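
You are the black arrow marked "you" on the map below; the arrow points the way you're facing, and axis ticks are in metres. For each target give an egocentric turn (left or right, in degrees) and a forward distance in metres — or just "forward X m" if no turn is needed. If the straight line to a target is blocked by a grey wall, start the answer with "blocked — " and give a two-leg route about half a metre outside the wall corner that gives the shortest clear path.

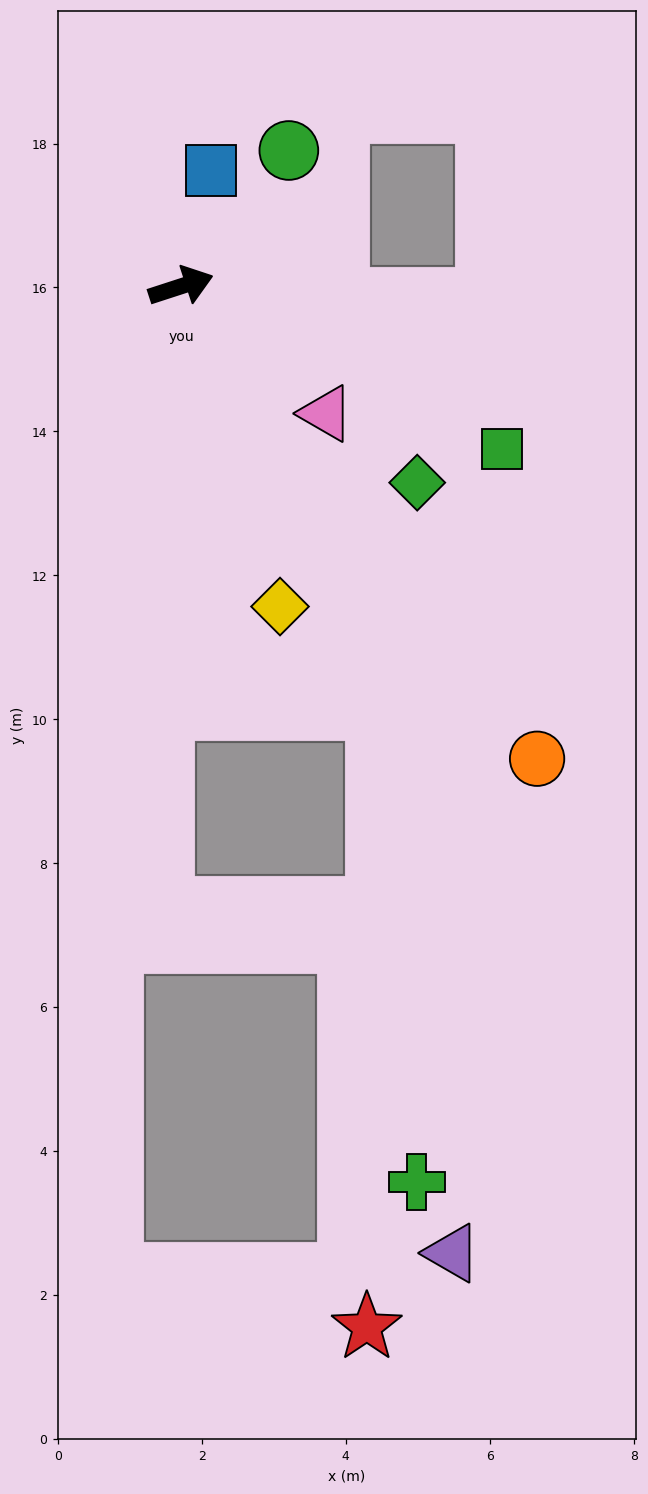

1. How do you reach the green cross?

blocked — turn right 83°, forward 6.5 m, then turn right 20°, forward 6.6 m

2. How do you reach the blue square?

turn left 57°, forward 1.7 m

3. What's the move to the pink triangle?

turn right 59°, forward 2.7 m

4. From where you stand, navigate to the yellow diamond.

turn right 91°, forward 4.7 m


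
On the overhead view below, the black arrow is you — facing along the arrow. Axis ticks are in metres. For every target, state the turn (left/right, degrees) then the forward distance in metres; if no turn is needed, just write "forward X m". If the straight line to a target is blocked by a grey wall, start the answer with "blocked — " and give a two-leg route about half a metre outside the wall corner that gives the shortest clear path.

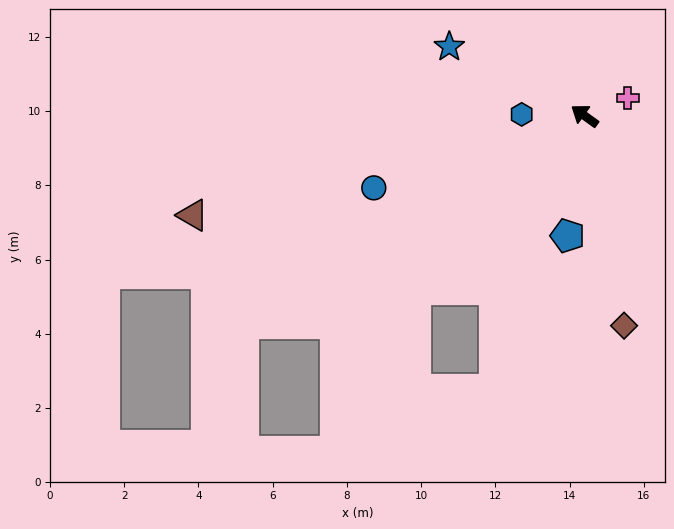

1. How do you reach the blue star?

turn left 9°, forward 4.1 m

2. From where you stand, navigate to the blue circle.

turn left 55°, forward 6.0 m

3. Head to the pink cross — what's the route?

turn right 122°, forward 1.3 m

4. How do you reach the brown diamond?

turn left 136°, forward 5.8 m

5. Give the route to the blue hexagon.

turn left 34°, forward 1.7 m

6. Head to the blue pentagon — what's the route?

turn left 118°, forward 3.3 m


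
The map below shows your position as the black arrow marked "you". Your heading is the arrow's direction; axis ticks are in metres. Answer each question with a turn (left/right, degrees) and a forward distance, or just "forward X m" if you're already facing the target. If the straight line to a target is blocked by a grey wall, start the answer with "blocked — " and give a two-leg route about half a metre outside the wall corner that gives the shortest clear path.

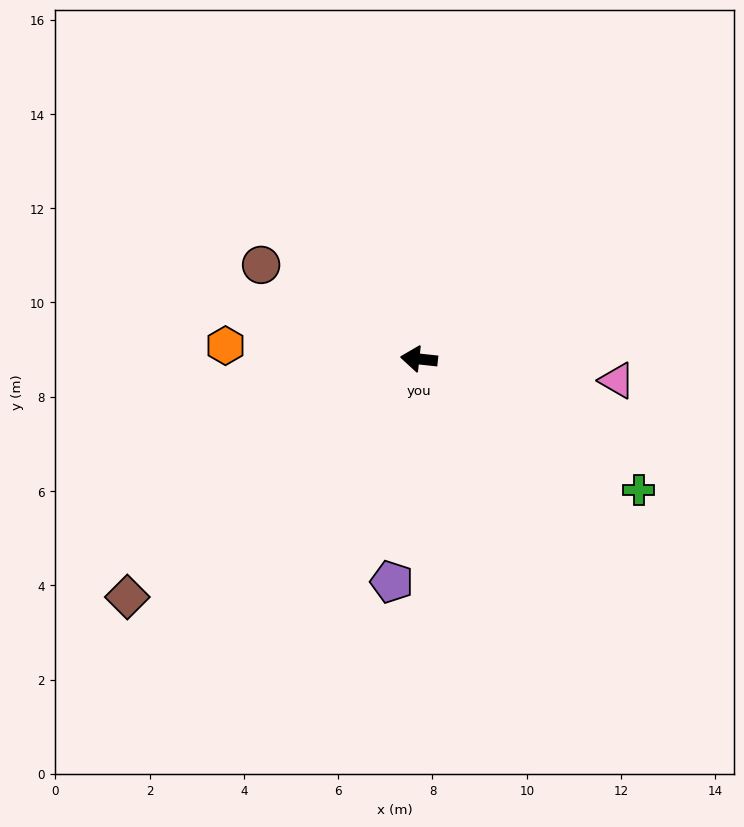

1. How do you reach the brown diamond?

turn left 45°, forward 8.0 m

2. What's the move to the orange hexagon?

turn left 2°, forward 4.1 m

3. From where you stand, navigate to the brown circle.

turn right 25°, forward 3.9 m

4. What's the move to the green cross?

turn left 155°, forward 5.4 m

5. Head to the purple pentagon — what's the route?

turn left 89°, forward 4.8 m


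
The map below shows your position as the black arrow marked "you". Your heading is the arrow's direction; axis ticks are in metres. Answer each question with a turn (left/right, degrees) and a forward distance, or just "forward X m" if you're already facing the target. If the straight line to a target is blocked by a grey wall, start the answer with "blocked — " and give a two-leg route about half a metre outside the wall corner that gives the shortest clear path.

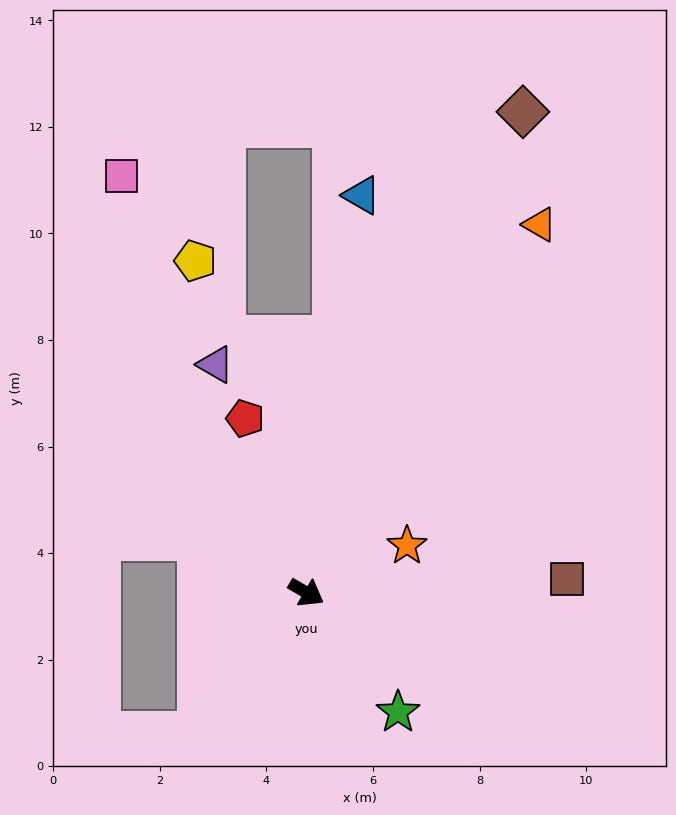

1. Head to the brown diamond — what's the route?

turn left 96°, forward 9.9 m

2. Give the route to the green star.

turn right 22°, forward 2.8 m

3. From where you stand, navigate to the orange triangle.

turn left 88°, forward 8.2 m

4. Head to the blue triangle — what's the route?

turn left 112°, forward 7.5 m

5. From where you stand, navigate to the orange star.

turn left 55°, forward 2.1 m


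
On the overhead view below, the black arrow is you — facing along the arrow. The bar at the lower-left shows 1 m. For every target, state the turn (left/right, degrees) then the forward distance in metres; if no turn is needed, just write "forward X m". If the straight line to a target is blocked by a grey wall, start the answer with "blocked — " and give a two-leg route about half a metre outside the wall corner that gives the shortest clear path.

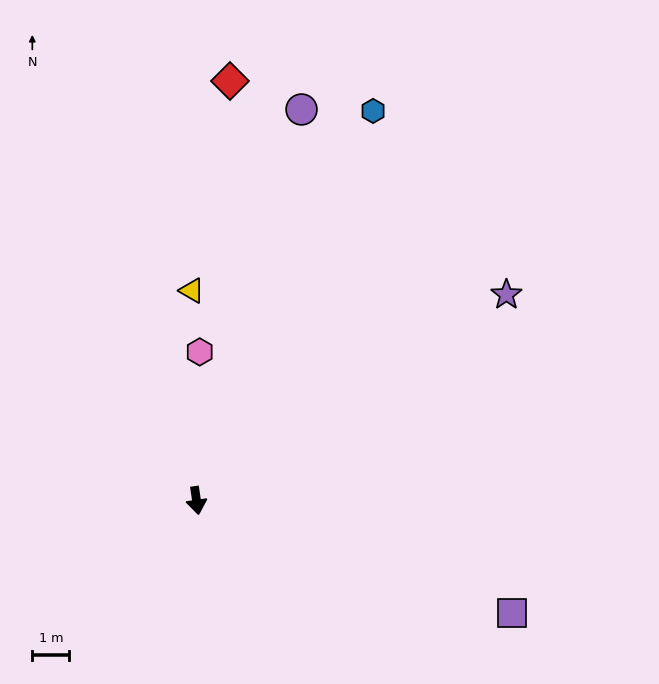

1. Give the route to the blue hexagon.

turn left 147°, forward 11.6 m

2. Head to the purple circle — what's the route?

turn left 157°, forward 11.0 m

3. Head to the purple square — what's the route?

turn left 62°, forward 9.1 m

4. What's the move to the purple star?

turn left 115°, forward 10.1 m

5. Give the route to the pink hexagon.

turn left 171°, forward 4.0 m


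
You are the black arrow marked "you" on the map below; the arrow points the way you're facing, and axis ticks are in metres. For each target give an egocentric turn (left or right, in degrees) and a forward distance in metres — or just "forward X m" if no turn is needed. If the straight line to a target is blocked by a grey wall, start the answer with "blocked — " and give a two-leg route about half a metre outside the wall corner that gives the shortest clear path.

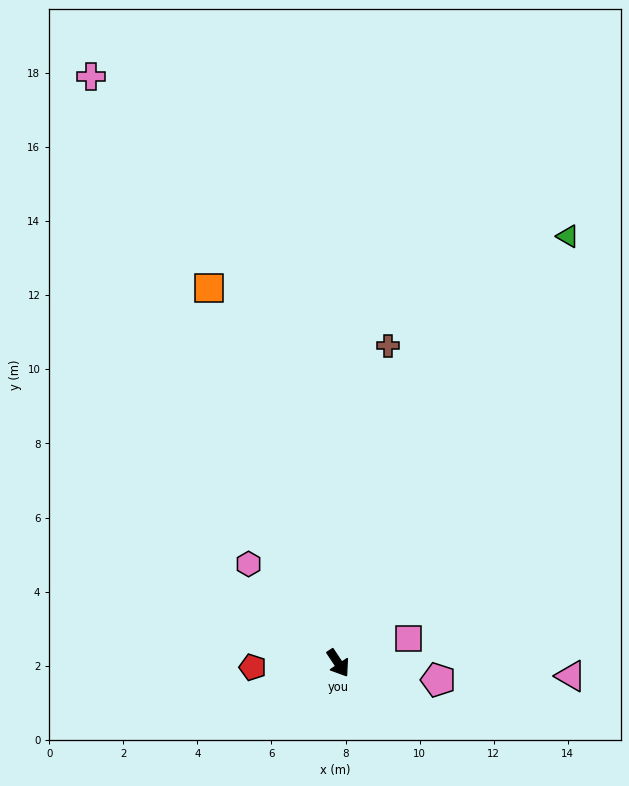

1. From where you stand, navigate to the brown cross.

turn left 137°, forward 8.7 m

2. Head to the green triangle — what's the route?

turn left 118°, forward 13.1 m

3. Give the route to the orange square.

turn left 165°, forward 10.7 m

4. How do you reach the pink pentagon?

turn left 47°, forward 2.7 m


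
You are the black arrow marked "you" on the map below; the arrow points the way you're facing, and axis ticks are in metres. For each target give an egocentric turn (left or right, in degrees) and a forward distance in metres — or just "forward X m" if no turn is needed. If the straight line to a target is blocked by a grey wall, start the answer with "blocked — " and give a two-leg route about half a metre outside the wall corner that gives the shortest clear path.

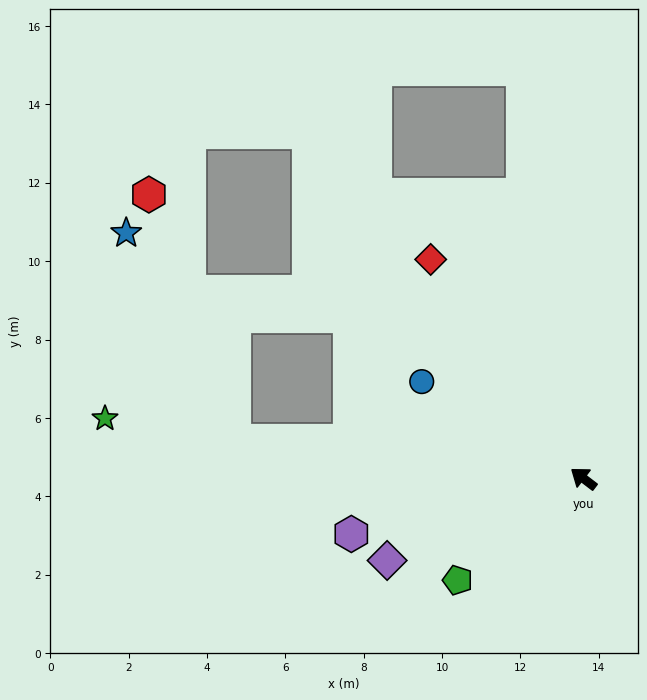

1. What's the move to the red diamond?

turn right 18°, forward 6.8 m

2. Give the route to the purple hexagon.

turn left 51°, forward 6.1 m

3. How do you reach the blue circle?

turn left 6°, forward 4.8 m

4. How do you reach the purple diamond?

turn left 60°, forward 5.4 m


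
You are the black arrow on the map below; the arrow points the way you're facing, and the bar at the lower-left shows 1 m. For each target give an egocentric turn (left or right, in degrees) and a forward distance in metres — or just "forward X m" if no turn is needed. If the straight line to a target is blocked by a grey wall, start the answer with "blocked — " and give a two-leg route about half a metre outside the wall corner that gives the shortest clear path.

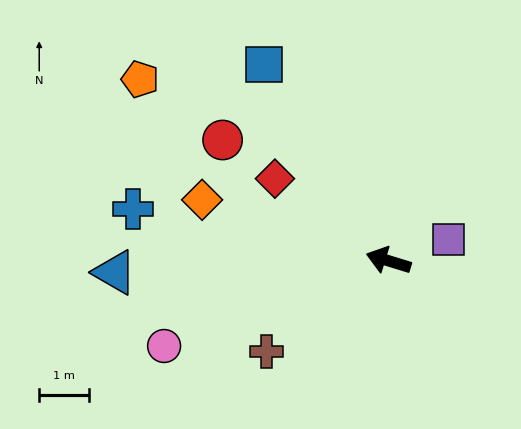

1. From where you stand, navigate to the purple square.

turn right 143°, forward 1.3 m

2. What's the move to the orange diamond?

forward 3.9 m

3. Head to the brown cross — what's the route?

turn left 54°, forward 3.0 m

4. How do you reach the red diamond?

turn right 19°, forward 2.8 m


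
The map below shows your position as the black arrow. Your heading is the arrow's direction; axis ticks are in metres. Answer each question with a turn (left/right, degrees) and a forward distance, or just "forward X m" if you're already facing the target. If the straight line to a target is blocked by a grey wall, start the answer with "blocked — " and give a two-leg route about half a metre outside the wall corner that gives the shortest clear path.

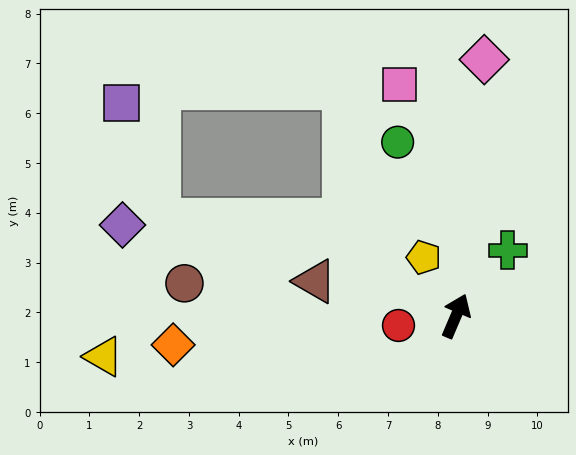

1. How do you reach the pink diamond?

turn left 17°, forward 5.2 m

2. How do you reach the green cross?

turn right 15°, forward 1.7 m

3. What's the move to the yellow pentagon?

turn left 52°, forward 1.3 m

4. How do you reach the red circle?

turn left 123°, forward 1.2 m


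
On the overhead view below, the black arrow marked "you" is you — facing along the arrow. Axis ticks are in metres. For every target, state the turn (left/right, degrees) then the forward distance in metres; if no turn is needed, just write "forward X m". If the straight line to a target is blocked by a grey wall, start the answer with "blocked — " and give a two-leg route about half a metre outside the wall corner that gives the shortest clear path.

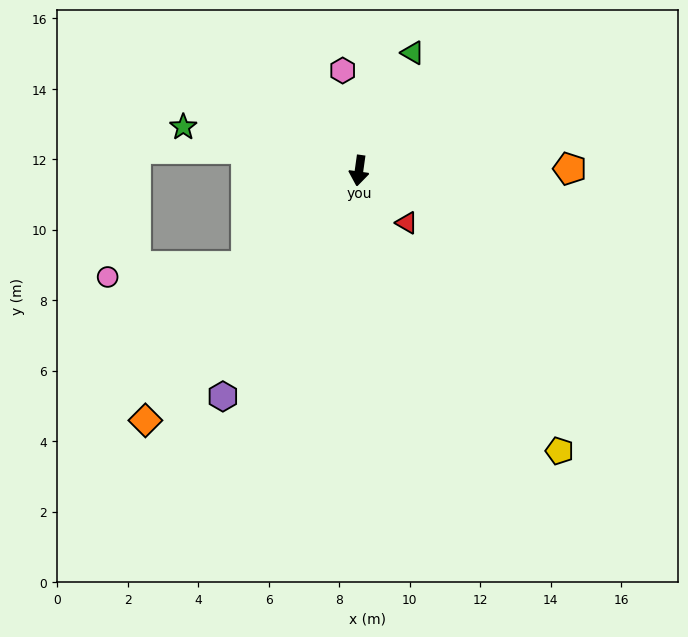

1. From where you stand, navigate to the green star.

turn right 96°, forward 5.1 m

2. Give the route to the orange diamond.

turn right 33°, forward 9.3 m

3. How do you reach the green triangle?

turn left 163°, forward 3.7 m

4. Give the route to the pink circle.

blocked — turn right 42°, forward 4.2 m, then turn right 36°, forward 3.9 m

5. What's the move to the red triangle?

turn left 50°, forward 2.0 m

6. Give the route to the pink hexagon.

turn right 163°, forward 2.9 m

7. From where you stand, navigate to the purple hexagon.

turn right 23°, forward 7.5 m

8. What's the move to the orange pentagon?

turn left 98°, forward 6.0 m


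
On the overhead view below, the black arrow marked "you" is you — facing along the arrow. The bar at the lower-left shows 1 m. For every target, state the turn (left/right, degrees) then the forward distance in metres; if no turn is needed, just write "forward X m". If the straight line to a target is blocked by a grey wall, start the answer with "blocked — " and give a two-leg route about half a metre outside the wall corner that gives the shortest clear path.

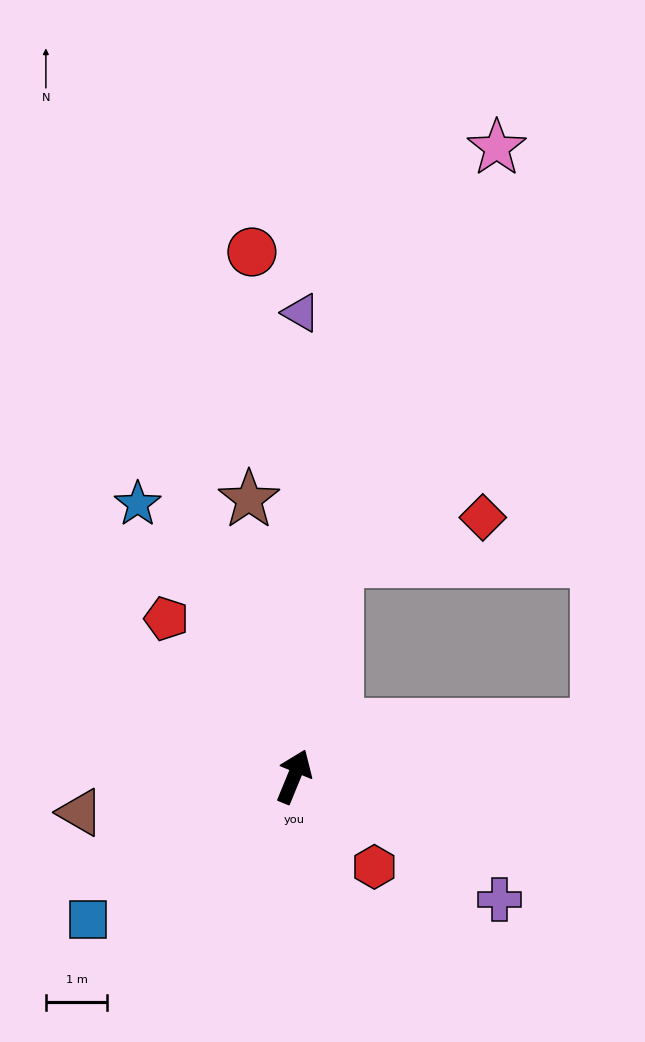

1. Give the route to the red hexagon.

turn right 116°, forward 2.0 m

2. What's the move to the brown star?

turn left 32°, forward 4.6 m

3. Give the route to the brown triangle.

turn left 122°, forward 3.5 m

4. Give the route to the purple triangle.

turn left 21°, forward 7.6 m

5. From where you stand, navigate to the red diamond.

blocked — turn left 11°, forward 3.6 m, then turn right 62°, forward 2.5 m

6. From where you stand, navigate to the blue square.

turn left 147°, forward 4.1 m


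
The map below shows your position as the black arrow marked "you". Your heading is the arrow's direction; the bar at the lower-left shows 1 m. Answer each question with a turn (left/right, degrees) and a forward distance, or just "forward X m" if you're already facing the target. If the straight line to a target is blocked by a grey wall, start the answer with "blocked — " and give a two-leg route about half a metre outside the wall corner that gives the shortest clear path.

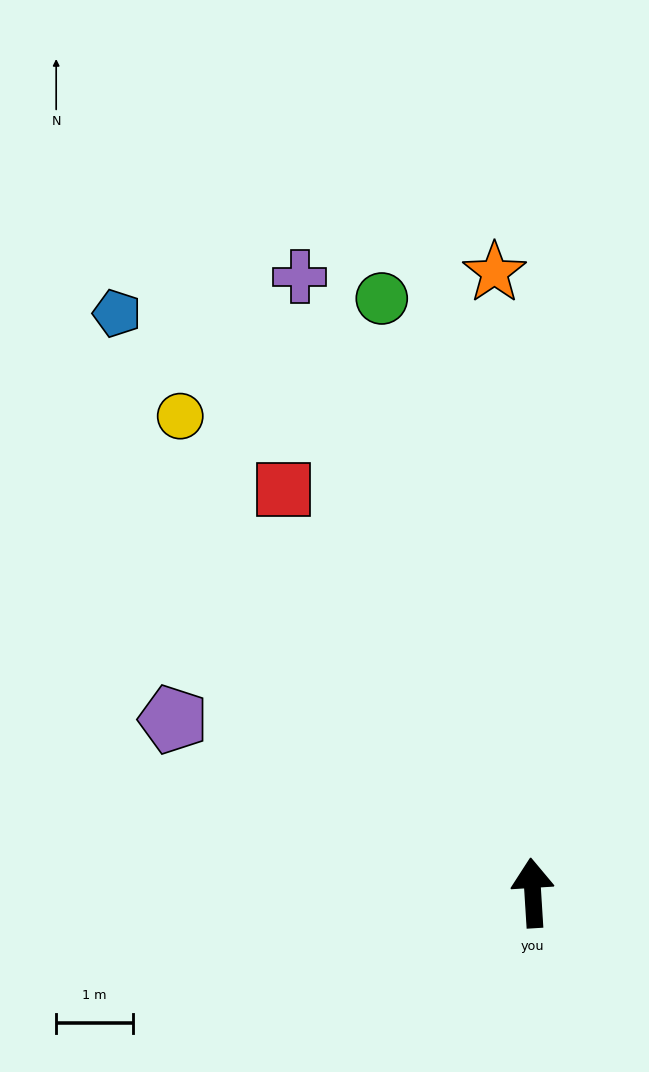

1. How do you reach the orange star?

forward 8.1 m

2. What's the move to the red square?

turn left 28°, forward 6.2 m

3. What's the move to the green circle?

turn left 11°, forward 8.0 m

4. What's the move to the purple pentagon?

turn left 61°, forward 5.2 m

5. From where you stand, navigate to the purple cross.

turn left 17°, forward 8.6 m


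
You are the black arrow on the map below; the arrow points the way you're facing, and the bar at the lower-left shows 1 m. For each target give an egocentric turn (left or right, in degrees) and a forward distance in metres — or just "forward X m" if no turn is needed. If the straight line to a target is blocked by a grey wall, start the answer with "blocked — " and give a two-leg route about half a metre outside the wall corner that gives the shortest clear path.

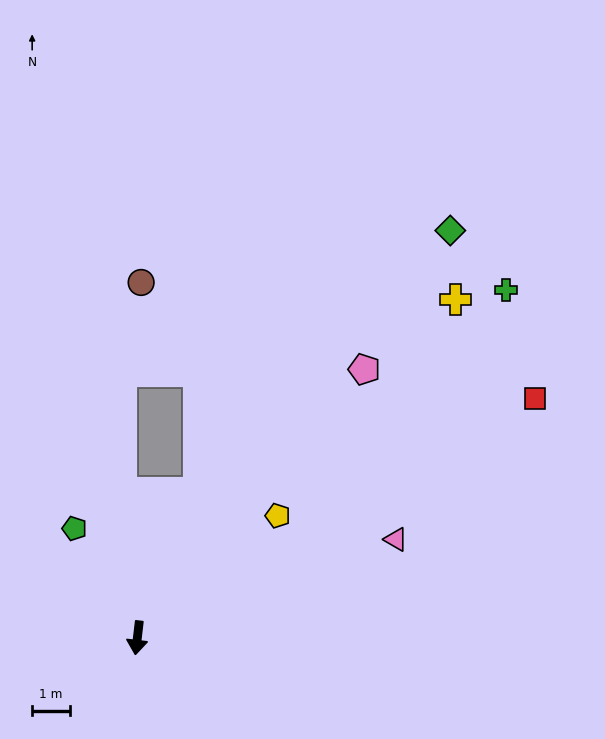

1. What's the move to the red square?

turn left 128°, forward 12.4 m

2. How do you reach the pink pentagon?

turn left 147°, forward 9.4 m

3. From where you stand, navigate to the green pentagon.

turn right 143°, forward 3.4 m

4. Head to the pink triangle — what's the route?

turn left 118°, forward 7.4 m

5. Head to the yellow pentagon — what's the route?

turn left 138°, forward 5.0 m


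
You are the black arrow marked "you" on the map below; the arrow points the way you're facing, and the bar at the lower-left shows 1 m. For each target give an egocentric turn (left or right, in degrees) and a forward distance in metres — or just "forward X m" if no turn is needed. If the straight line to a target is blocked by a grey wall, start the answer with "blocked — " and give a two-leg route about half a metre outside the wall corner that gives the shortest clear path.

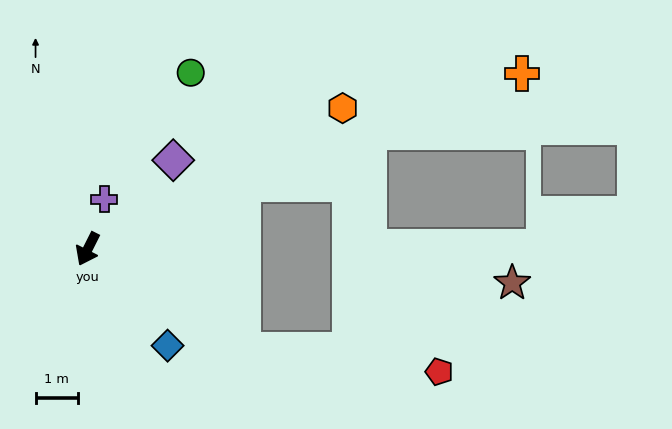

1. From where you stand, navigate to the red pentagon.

blocked — turn left 84°, forward 4.4 m, then turn left 26°, forward 4.7 m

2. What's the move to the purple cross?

turn right 172°, forward 1.3 m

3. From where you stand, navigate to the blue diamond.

turn left 66°, forward 3.0 m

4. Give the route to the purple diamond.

turn left 163°, forward 2.9 m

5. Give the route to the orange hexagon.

turn left 146°, forward 6.9 m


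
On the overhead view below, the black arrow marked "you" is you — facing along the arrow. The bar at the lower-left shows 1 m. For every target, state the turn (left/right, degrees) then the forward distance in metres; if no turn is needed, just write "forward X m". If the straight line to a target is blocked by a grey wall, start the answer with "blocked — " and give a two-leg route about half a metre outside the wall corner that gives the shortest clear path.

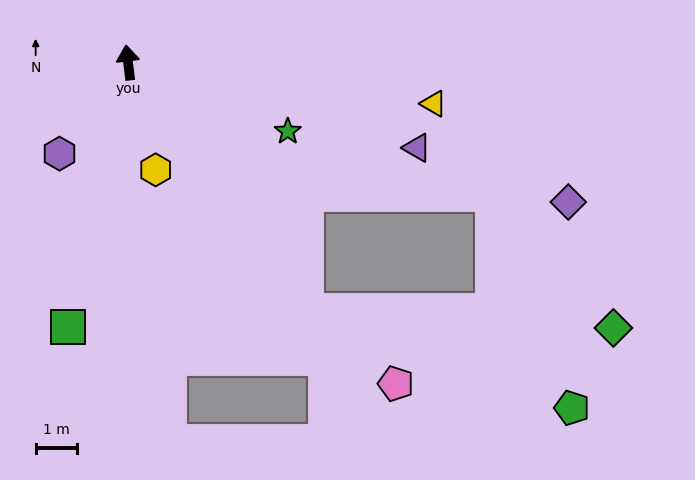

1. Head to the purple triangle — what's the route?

turn right 113°, forward 7.4 m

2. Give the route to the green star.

turn right 120°, forward 4.3 m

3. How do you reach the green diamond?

blocked — turn right 151°, forward 7.5 m, then turn left 51°, forward 7.5 m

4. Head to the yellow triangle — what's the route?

turn right 105°, forward 7.5 m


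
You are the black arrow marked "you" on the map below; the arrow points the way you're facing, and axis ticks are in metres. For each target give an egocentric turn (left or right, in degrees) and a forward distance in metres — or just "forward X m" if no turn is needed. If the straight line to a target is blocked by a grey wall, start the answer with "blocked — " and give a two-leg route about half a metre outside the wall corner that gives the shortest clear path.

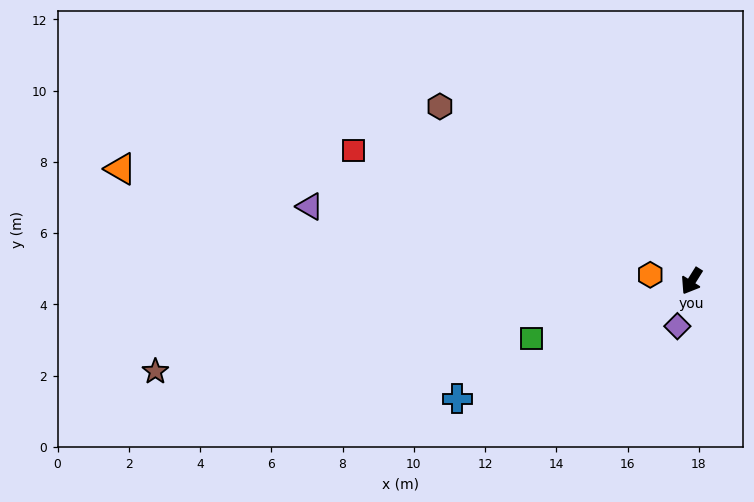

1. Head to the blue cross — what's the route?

turn right 31°, forward 7.4 m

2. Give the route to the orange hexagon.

turn right 67°, forward 1.2 m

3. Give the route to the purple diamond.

turn left 14°, forward 1.3 m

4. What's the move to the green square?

turn right 38°, forward 4.8 m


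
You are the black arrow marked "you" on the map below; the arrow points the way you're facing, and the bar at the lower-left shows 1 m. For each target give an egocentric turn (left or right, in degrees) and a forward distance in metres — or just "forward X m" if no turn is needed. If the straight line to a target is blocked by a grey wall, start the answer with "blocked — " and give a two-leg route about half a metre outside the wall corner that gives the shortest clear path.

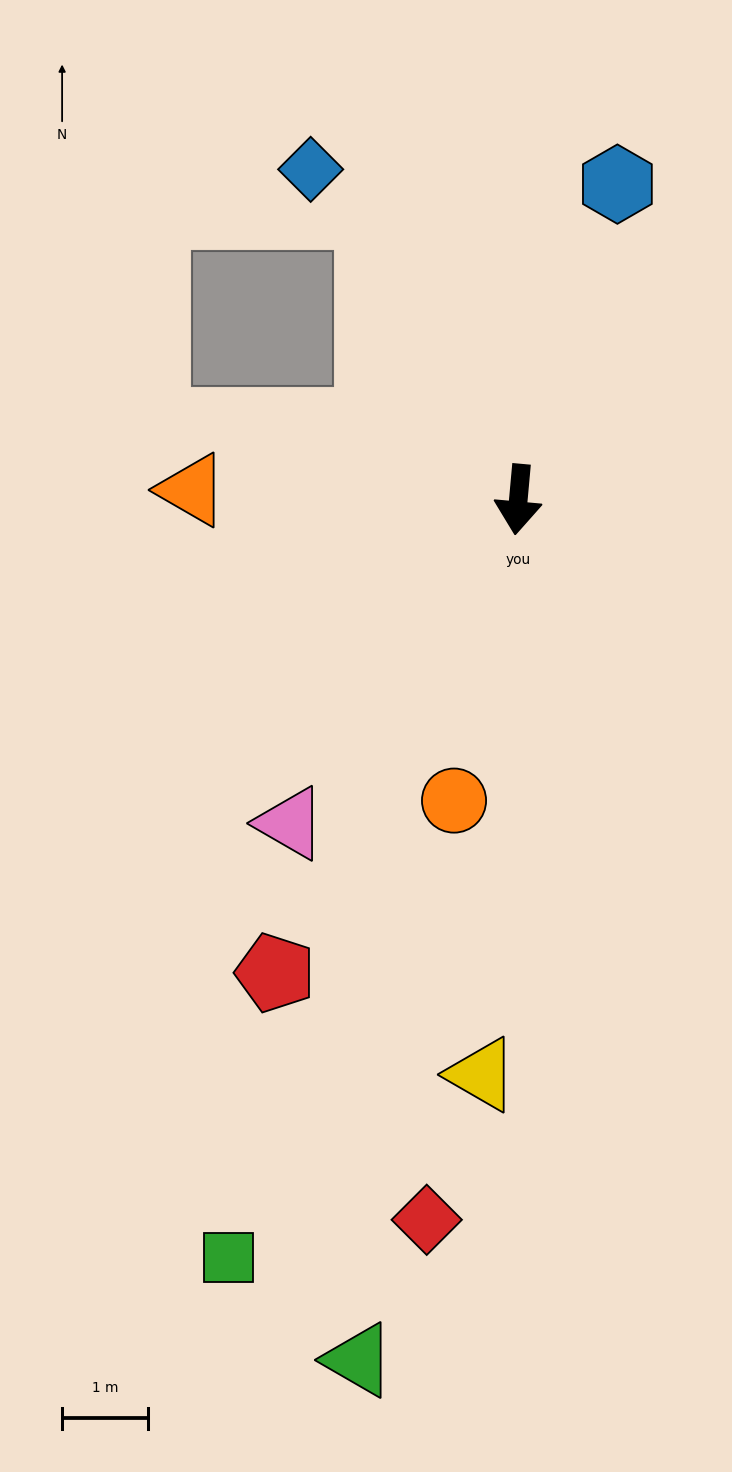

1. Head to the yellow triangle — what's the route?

forward 6.7 m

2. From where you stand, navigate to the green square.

turn right 16°, forward 9.5 m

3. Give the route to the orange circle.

turn right 7°, forward 3.6 m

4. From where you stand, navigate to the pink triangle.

turn right 30°, forward 4.6 m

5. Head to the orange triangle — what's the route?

turn right 87°, forward 3.8 m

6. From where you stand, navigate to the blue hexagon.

turn left 168°, forward 3.9 m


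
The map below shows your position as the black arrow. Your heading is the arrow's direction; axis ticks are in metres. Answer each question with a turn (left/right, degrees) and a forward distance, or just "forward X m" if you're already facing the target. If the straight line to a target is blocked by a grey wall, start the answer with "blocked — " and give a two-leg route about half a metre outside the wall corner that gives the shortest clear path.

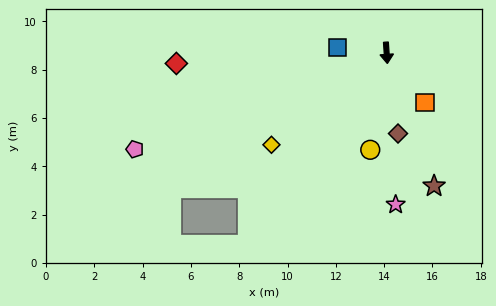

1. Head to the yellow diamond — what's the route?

turn right 55°, forward 6.1 m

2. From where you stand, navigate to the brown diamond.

turn left 4°, forward 3.4 m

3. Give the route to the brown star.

turn left 16°, forward 5.9 m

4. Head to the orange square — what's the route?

turn left 34°, forward 2.6 m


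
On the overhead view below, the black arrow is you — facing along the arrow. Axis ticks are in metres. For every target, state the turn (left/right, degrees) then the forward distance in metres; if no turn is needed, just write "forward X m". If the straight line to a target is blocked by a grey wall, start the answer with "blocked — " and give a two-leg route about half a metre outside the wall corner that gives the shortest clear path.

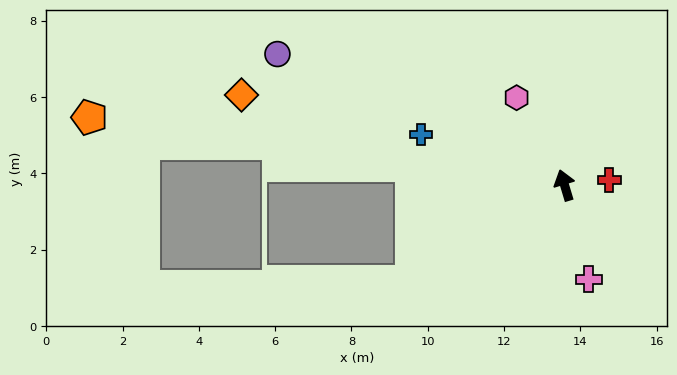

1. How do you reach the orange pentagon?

turn left 65°, forward 12.6 m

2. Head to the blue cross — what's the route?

turn left 54°, forward 4.0 m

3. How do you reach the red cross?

turn right 100°, forward 1.2 m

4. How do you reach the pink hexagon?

turn left 12°, forward 2.6 m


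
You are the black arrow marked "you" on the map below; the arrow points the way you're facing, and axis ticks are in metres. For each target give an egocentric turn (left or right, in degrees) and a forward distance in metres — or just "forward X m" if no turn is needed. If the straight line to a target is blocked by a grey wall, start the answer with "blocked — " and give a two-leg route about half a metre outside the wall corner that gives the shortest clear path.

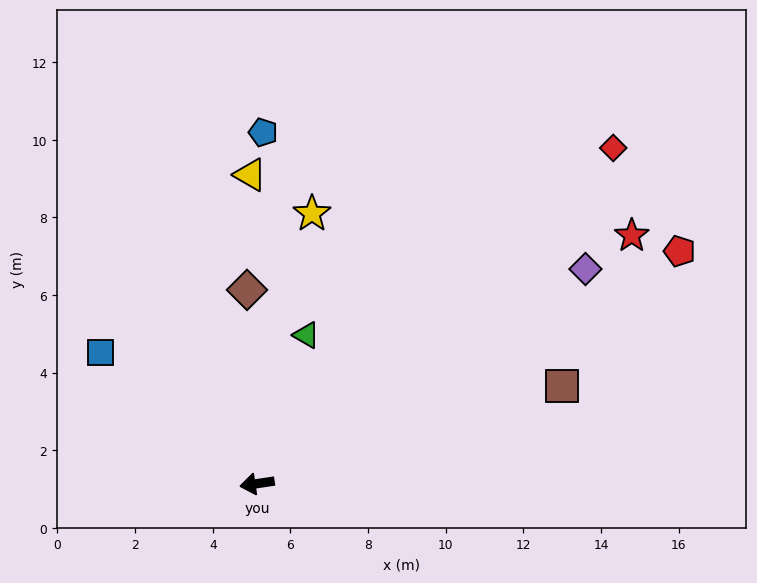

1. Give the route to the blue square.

turn right 49°, forward 5.3 m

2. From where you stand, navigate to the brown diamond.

turn right 96°, forward 5.0 m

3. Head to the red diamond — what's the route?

turn right 145°, forward 12.6 m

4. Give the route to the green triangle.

turn right 117°, forward 4.0 m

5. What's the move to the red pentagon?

turn right 160°, forward 12.4 m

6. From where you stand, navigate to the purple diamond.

turn right 155°, forward 10.1 m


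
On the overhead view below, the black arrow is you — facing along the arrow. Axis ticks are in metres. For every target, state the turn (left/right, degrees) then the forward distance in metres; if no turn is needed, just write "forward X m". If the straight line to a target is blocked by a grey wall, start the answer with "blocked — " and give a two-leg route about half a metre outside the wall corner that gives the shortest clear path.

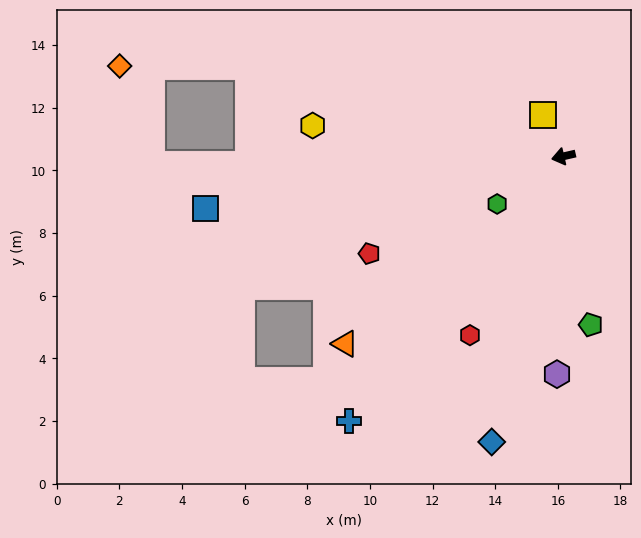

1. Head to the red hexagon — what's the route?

turn left 49°, forward 6.4 m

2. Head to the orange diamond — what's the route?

blocked — turn right 29°, forward 10.5 m, then turn left 16°, forward 4.1 m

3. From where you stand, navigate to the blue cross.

turn left 38°, forward 10.9 m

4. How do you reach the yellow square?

turn right 77°, forward 1.5 m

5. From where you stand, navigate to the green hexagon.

turn left 23°, forward 2.6 m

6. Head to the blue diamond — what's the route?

turn left 63°, forward 9.4 m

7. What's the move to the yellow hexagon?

turn right 20°, forward 8.1 m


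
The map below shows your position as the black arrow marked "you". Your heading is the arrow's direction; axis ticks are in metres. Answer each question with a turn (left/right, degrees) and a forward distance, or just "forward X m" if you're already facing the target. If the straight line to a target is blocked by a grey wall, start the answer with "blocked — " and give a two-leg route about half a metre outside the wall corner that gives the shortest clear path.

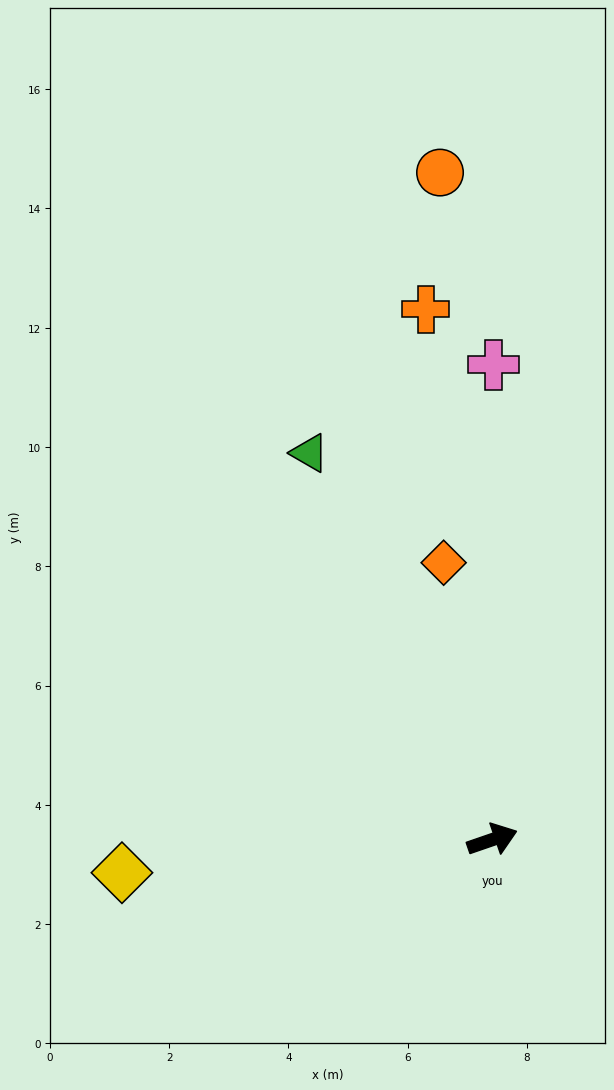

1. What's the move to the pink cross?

turn left 71°, forward 8.0 m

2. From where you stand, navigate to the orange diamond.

turn left 81°, forward 4.7 m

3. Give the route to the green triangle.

turn left 96°, forward 7.2 m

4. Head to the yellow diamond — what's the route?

turn left 166°, forward 6.2 m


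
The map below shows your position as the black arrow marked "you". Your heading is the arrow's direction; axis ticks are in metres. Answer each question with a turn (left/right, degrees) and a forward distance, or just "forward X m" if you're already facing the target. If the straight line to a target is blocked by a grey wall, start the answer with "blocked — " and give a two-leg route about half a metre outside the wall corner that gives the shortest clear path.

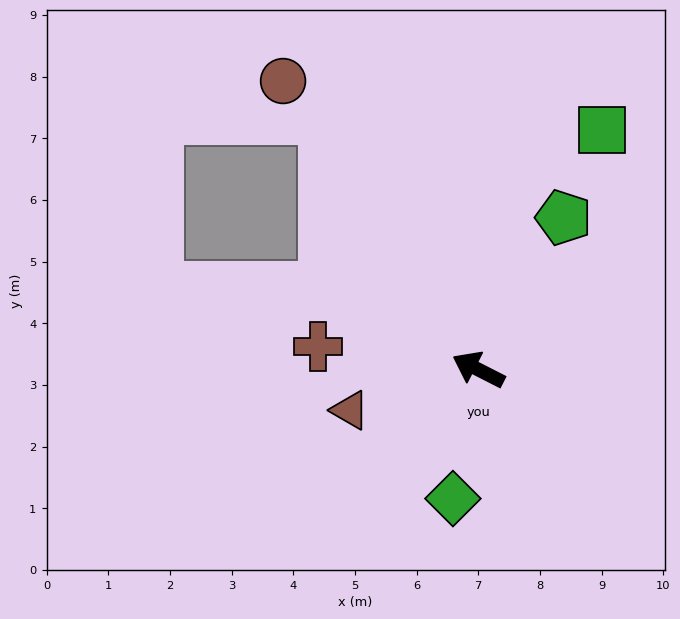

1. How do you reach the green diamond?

turn left 106°, forward 2.1 m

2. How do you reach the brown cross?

turn left 19°, forward 2.6 m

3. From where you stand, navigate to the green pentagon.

turn right 92°, forward 2.8 m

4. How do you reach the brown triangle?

turn left 45°, forward 2.2 m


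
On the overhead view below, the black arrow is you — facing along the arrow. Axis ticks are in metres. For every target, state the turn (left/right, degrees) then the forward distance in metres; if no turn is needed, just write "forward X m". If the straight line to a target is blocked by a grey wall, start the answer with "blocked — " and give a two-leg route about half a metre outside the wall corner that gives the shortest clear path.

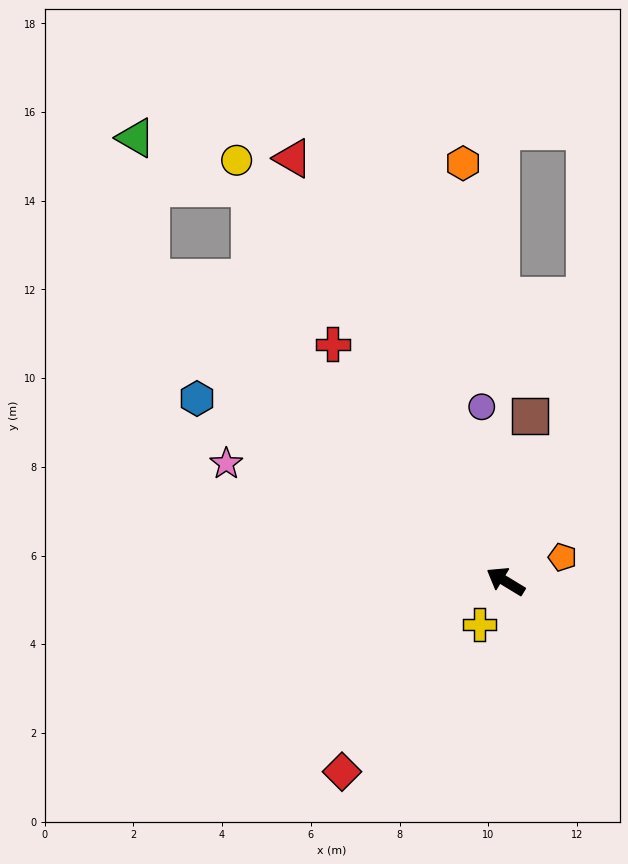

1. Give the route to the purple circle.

turn right 51°, forward 4.0 m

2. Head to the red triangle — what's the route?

turn right 32°, forward 10.7 m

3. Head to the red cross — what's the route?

turn right 23°, forward 6.6 m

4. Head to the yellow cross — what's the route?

turn left 90°, forward 1.1 m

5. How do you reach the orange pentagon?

turn right 126°, forward 1.4 m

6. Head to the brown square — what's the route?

turn right 67°, forward 3.8 m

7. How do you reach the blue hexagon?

forward 8.1 m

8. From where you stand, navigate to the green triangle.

blocked — turn right 9°, forward 10.5 m, then turn right 44°, forward 3.2 m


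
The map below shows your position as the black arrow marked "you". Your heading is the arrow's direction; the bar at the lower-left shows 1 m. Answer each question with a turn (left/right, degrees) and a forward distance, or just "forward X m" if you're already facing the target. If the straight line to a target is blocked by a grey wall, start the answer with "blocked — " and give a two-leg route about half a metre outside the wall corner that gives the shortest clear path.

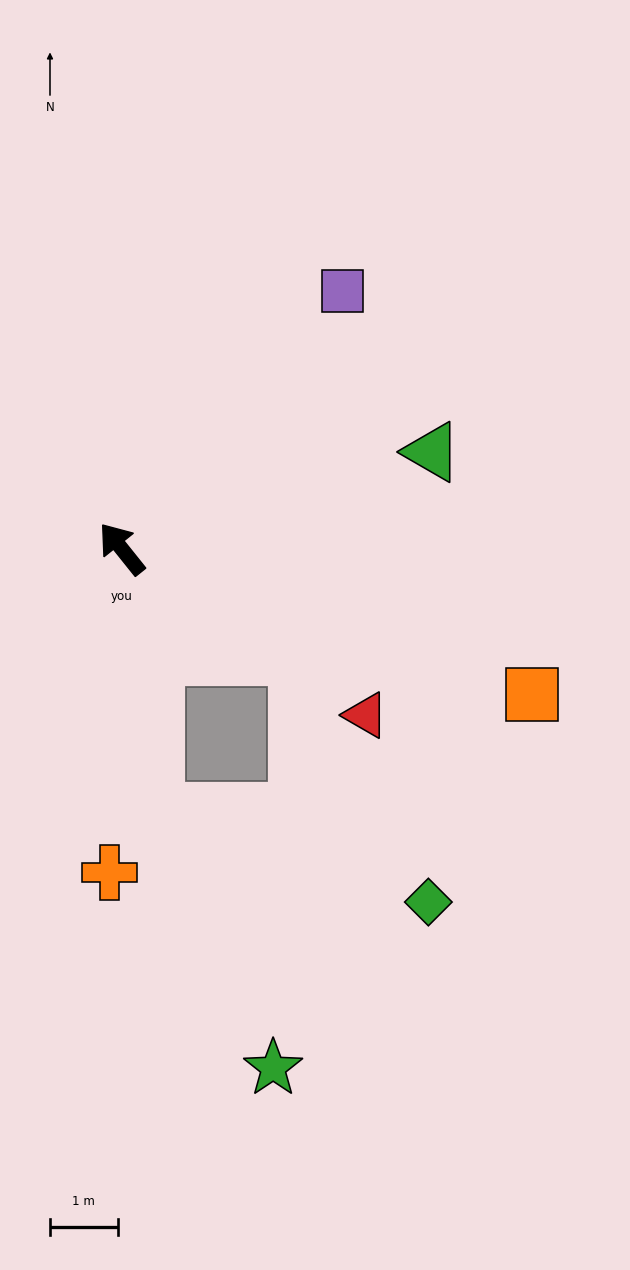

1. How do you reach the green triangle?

turn right 111°, forward 4.8 m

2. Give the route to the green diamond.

blocked — turn left 149°, forward 3.9 m, then turn left 64°, forward 4.3 m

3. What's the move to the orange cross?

turn left 139°, forward 4.8 m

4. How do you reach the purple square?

turn right 79°, forward 5.0 m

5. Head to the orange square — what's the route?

turn right 148°, forward 6.4 m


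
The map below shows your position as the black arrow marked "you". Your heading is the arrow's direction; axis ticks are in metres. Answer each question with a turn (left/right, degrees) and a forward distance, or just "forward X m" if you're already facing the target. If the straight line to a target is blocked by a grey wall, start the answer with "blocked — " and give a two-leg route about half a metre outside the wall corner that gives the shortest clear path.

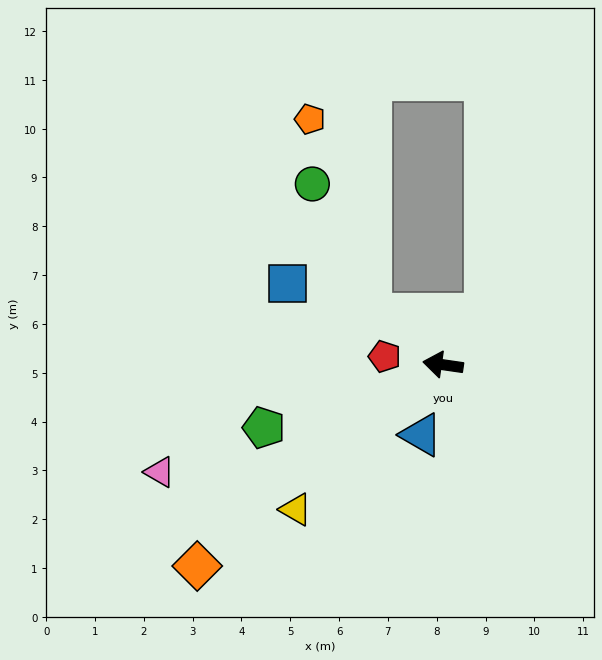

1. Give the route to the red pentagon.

forward 1.2 m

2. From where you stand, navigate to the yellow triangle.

turn left 53°, forward 4.2 m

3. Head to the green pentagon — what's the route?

turn left 28°, forward 3.9 m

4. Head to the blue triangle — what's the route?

turn left 81°, forward 1.5 m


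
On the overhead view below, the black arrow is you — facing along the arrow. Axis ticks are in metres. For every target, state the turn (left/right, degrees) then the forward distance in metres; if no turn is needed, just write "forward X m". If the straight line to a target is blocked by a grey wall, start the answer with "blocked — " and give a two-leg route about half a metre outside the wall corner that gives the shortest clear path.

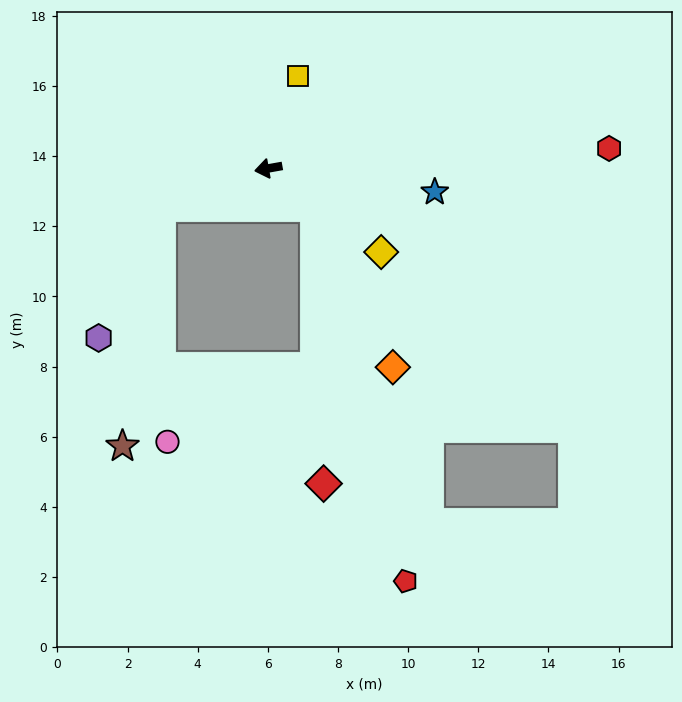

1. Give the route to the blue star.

turn left 162°, forward 4.8 m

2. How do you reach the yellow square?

turn right 118°, forward 2.8 m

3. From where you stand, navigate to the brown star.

blocked — turn left 10°, forward 3.2 m, then turn left 61°, forward 6.9 m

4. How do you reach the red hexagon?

turn left 173°, forward 9.7 m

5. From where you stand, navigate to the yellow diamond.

turn left 133°, forward 4.0 m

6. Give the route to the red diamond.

blocked — turn left 130°, forward 1.7 m, then turn right 48°, forward 7.9 m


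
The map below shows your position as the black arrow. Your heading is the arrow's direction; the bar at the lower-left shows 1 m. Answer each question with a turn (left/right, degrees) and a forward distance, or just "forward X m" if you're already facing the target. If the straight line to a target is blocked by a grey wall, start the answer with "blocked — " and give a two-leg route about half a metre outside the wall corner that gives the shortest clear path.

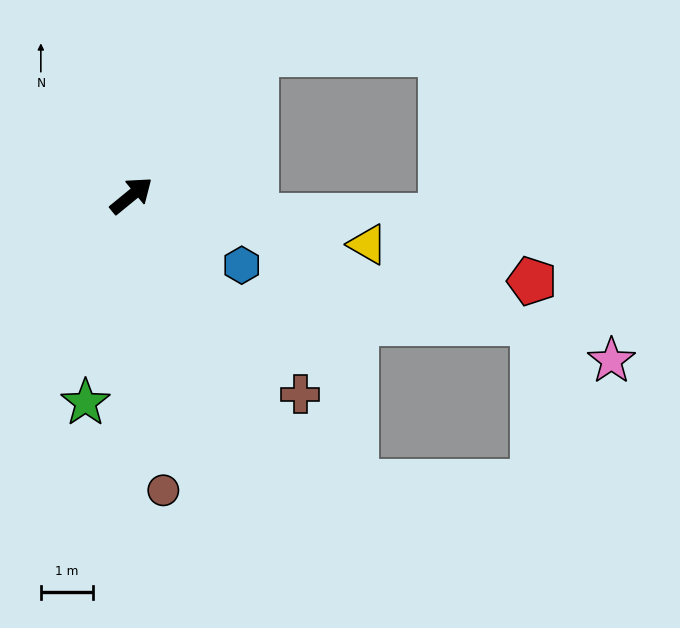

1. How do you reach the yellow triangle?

turn right 51°, forward 4.7 m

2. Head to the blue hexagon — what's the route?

turn right 72°, forward 2.5 m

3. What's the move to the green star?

turn right 142°, forward 4.1 m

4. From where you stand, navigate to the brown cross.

turn right 89°, forward 5.0 m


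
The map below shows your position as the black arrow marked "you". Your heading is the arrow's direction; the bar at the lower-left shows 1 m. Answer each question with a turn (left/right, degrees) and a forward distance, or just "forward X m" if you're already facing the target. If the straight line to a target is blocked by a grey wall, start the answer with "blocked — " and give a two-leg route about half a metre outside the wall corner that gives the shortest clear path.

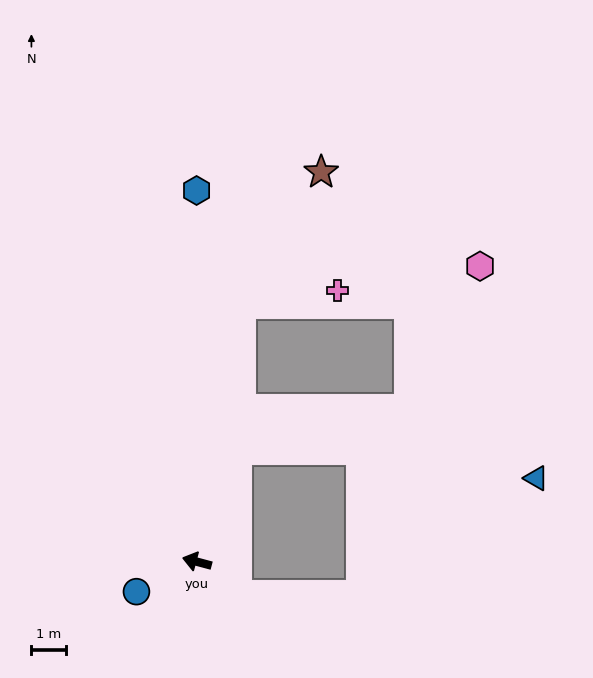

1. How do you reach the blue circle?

turn left 41°, forward 1.9 m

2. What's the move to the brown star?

blocked — turn right 85°, forward 7.5 m, then turn right 21°, forward 4.4 m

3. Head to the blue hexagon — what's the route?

turn right 75°, forward 10.6 m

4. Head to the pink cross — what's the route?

blocked — turn right 85°, forward 7.5 m, then turn right 72°, forward 2.8 m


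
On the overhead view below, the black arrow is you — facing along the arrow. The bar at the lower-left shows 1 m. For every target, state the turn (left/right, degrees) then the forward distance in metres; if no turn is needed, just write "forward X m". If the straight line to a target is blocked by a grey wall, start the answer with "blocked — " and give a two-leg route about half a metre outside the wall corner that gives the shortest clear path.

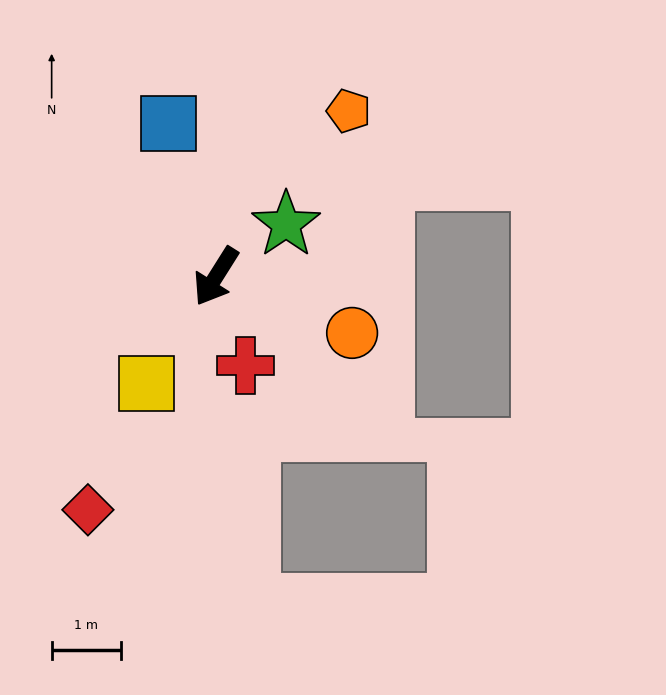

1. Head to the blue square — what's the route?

turn right 130°, forward 2.3 m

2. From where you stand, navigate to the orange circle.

turn left 100°, forward 2.1 m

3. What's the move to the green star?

turn left 159°, forward 1.3 m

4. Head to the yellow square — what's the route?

forward 1.8 m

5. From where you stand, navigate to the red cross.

turn left 51°, forward 1.3 m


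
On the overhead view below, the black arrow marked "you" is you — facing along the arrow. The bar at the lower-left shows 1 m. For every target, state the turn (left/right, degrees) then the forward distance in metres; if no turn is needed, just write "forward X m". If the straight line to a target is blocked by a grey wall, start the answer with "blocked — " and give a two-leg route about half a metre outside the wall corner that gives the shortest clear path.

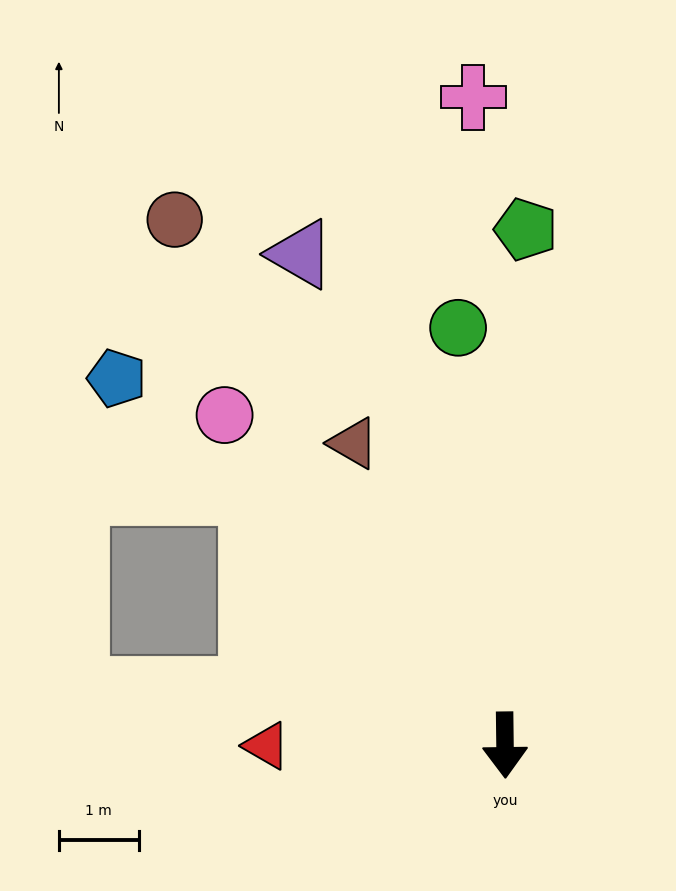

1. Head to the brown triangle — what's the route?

turn right 154°, forward 4.2 m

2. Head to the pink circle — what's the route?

turn right 140°, forward 5.4 m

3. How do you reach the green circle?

turn right 174°, forward 5.3 m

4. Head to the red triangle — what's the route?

turn right 91°, forward 3.0 m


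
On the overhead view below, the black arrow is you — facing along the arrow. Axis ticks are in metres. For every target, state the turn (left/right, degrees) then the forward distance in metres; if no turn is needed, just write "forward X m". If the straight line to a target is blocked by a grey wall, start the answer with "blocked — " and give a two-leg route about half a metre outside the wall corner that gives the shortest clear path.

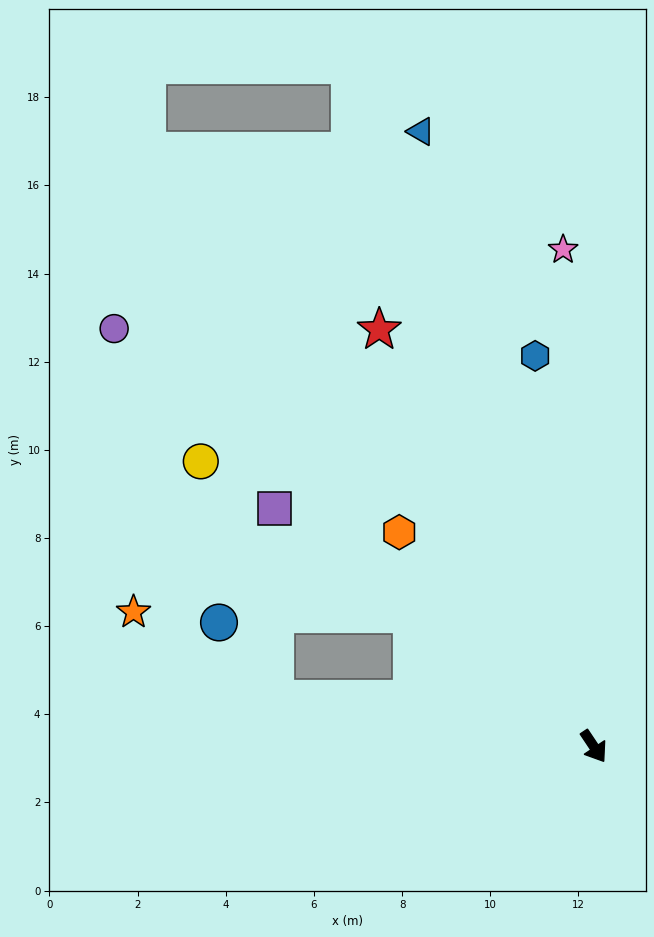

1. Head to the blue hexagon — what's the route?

turn left 155°, forward 9.0 m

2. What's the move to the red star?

turn left 173°, forward 10.6 m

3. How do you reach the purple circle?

turn right 165°, forward 14.4 m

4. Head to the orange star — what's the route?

blocked — turn right 132°, forward 7.3 m, then turn right 23°, forward 3.8 m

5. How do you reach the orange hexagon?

turn right 172°, forward 6.6 m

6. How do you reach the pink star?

turn left 150°, forward 11.3 m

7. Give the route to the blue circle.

blocked — turn right 132°, forward 7.3 m, then turn right 46°, forward 2.1 m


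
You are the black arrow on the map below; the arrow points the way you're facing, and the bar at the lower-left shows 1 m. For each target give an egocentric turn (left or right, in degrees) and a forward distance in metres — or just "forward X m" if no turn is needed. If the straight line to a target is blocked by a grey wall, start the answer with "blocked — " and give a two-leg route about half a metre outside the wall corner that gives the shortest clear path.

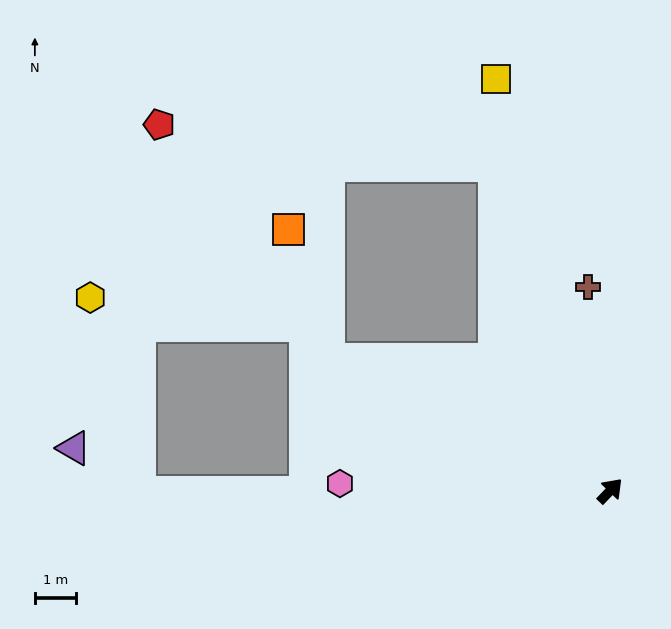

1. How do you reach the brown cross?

turn left 50°, forward 5.0 m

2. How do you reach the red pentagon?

blocked — turn left 63°, forward 8.5 m, then turn left 64°, forward 8.3 m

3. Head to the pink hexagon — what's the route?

turn left 132°, forward 6.6 m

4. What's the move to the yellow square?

turn left 59°, forward 10.5 m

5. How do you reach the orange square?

blocked — turn left 109°, forward 7.7 m, then turn right 49°, forward 3.3 m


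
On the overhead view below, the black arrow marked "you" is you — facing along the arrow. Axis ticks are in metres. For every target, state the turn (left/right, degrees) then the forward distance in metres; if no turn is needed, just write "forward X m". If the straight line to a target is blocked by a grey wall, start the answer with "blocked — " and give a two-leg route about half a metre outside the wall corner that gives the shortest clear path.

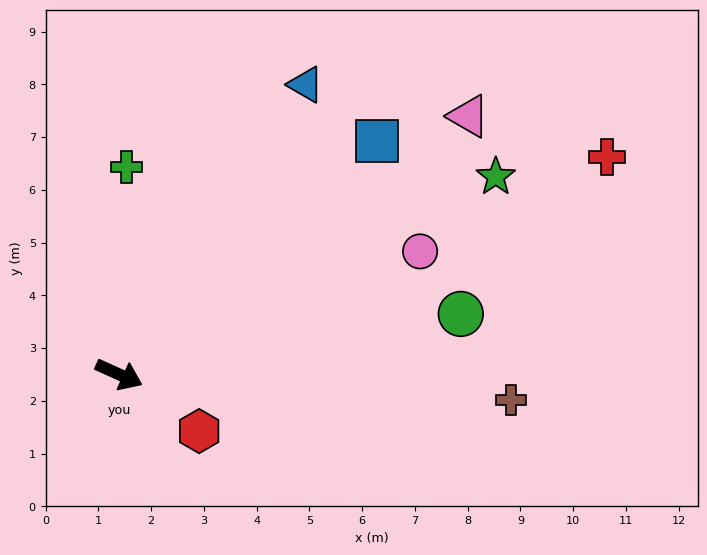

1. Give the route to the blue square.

turn left 66°, forward 6.6 m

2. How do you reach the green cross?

turn left 112°, forward 3.9 m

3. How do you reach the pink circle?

turn left 47°, forward 6.2 m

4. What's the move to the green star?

turn left 52°, forward 8.1 m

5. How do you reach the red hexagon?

turn right 11°, forward 1.9 m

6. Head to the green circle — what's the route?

turn left 34°, forward 6.6 m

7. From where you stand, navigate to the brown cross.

turn left 21°, forward 7.5 m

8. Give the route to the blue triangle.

turn left 82°, forward 6.5 m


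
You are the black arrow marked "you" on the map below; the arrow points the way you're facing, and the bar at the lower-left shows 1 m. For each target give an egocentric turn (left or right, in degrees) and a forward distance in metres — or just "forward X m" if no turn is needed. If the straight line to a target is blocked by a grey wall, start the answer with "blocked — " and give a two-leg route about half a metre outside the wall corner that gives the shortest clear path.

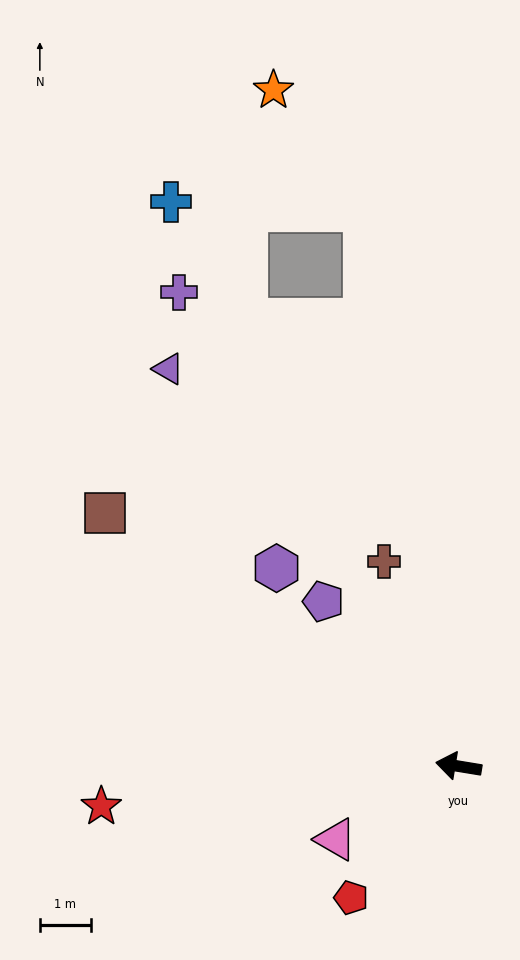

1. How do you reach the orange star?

blocked — turn right 71°, forward 11.1 m, then turn left 28°, forward 2.9 m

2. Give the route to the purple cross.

turn right 50°, forward 10.8 m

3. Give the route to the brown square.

turn right 26°, forward 8.5 m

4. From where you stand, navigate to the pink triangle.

turn left 40°, forward 2.8 m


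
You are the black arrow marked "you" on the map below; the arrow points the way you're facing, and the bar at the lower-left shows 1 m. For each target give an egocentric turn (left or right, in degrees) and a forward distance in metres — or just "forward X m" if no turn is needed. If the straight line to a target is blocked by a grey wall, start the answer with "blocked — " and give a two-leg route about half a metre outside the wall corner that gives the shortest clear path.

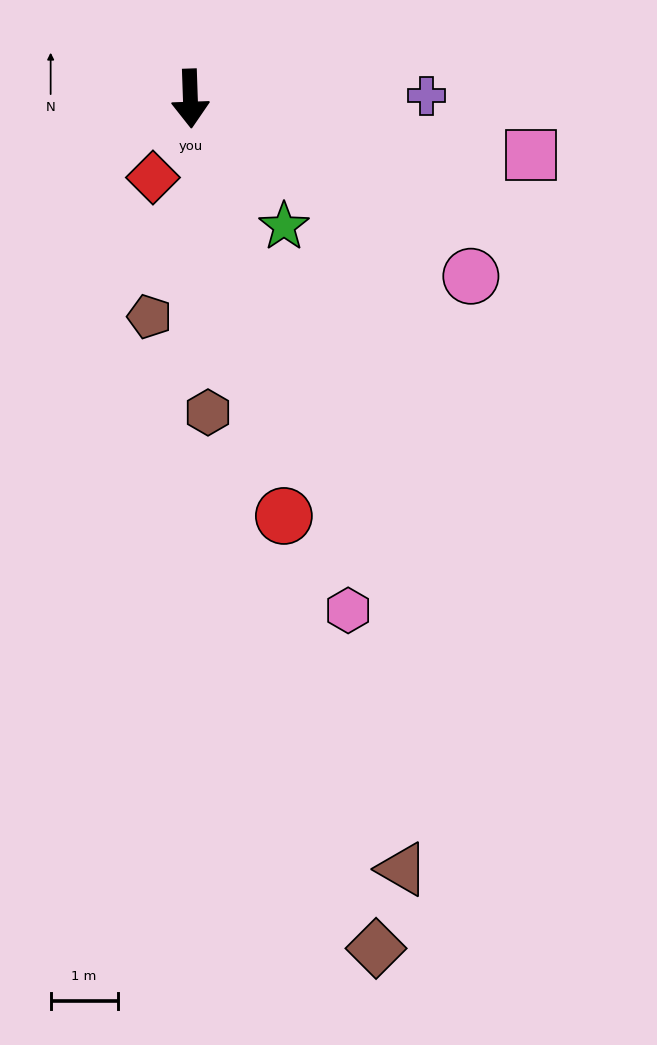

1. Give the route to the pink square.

turn left 79°, forward 5.2 m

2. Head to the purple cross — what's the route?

turn left 89°, forward 3.5 m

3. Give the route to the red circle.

turn left 11°, forward 6.4 m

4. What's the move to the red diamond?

turn right 27°, forward 1.3 m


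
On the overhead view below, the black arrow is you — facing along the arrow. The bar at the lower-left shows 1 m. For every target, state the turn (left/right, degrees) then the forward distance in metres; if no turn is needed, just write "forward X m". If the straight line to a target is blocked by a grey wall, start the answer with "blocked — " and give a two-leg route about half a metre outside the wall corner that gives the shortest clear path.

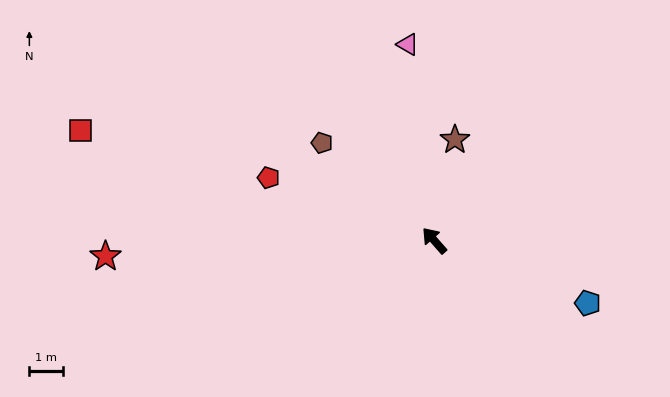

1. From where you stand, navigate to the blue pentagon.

turn right 154°, forward 4.9 m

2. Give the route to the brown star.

turn right 53°, forward 3.1 m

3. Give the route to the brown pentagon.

turn left 8°, forward 4.4 m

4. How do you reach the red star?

turn left 51°, forward 9.8 m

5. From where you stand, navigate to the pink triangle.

turn right 34°, forward 5.9 m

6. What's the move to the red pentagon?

turn left 28°, forward 5.3 m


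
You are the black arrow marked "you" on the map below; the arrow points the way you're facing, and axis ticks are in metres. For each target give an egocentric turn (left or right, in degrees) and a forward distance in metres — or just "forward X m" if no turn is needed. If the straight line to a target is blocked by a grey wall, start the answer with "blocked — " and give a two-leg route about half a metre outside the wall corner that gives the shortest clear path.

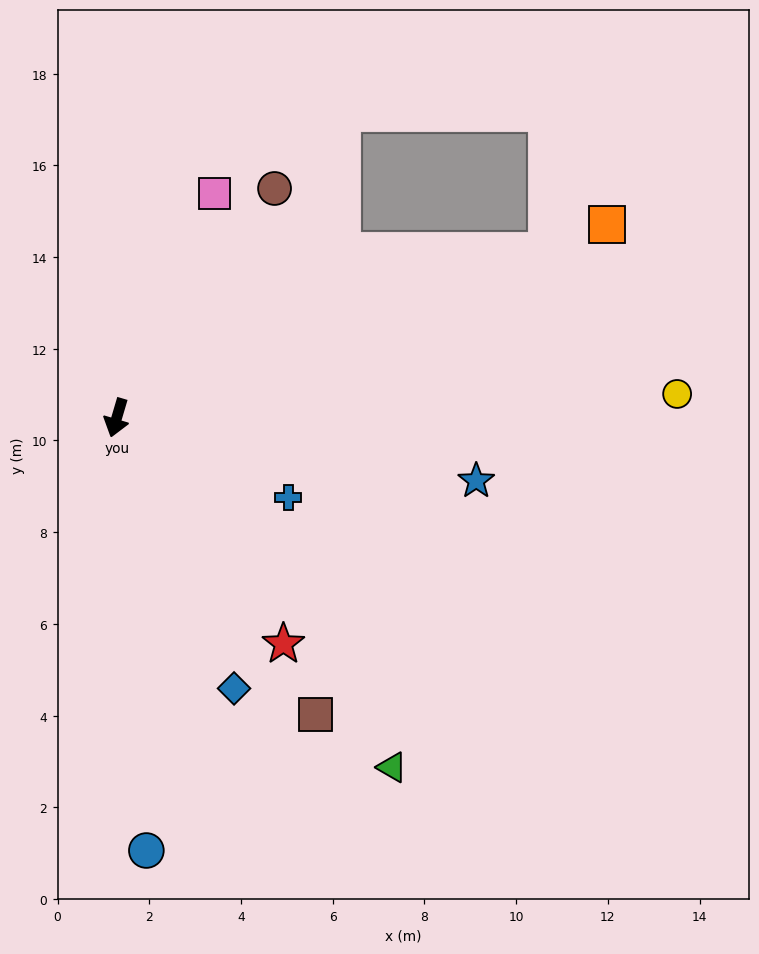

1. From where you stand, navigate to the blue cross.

turn left 82°, forward 4.1 m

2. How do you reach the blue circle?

turn left 20°, forward 9.5 m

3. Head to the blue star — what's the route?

turn left 97°, forward 8.0 m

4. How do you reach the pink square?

turn left 173°, forward 5.3 m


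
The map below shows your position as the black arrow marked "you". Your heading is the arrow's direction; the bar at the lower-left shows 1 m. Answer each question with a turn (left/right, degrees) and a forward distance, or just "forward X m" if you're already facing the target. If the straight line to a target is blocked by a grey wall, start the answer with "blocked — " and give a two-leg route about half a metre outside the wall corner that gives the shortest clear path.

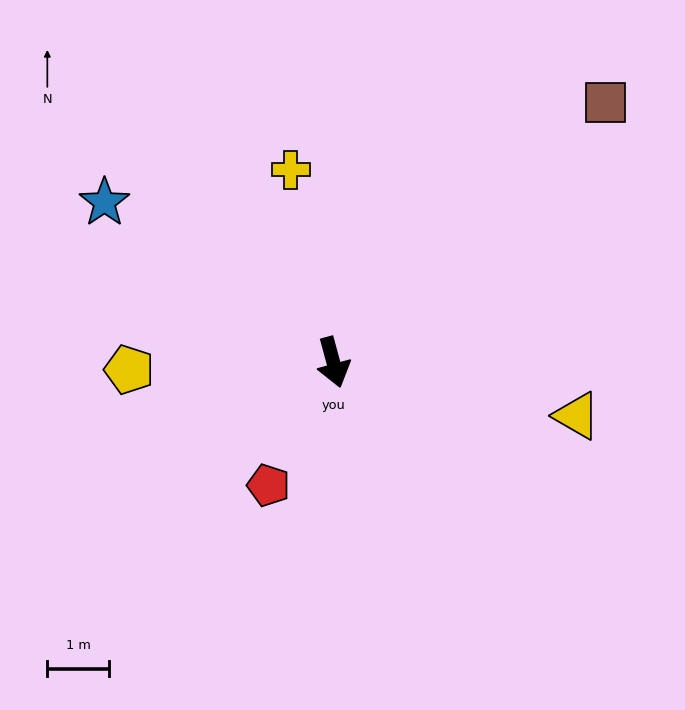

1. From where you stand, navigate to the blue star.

turn right 140°, forward 4.5 m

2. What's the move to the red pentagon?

turn right 43°, forward 2.2 m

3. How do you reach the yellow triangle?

turn left 62°, forward 4.0 m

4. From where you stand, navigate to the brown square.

turn left 119°, forward 6.1 m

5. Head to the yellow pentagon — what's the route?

turn right 103°, forward 3.3 m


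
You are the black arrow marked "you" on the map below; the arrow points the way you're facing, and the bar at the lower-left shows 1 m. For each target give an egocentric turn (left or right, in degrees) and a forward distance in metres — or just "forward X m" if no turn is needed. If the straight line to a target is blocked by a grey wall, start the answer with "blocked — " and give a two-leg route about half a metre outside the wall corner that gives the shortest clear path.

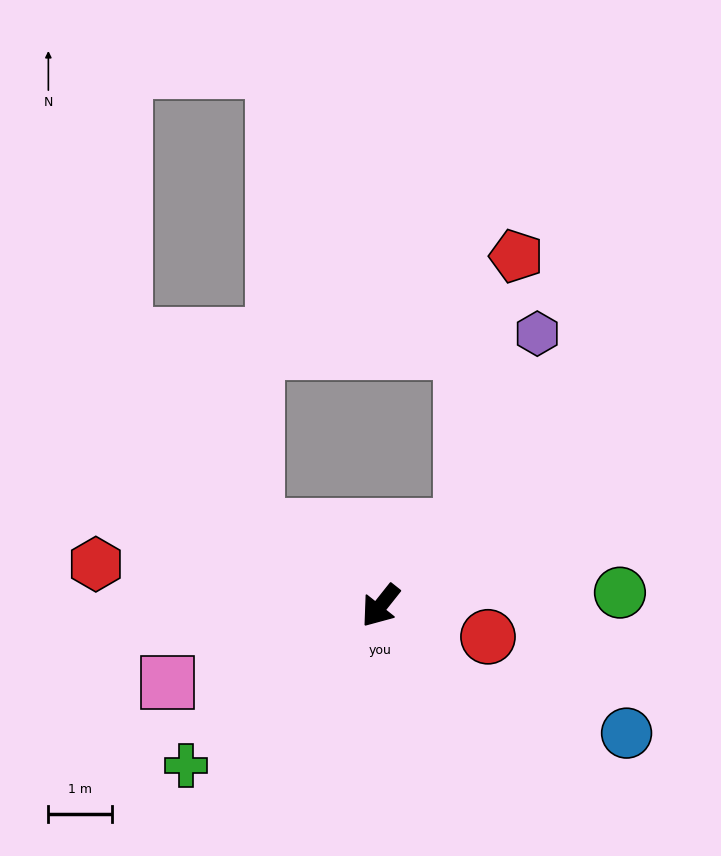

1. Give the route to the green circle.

turn left 132°, forward 3.8 m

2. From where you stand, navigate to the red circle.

turn left 112°, forward 1.8 m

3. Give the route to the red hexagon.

turn right 60°, forward 4.5 m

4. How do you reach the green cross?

turn right 12°, forward 3.9 m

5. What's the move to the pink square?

turn right 32°, forward 3.5 m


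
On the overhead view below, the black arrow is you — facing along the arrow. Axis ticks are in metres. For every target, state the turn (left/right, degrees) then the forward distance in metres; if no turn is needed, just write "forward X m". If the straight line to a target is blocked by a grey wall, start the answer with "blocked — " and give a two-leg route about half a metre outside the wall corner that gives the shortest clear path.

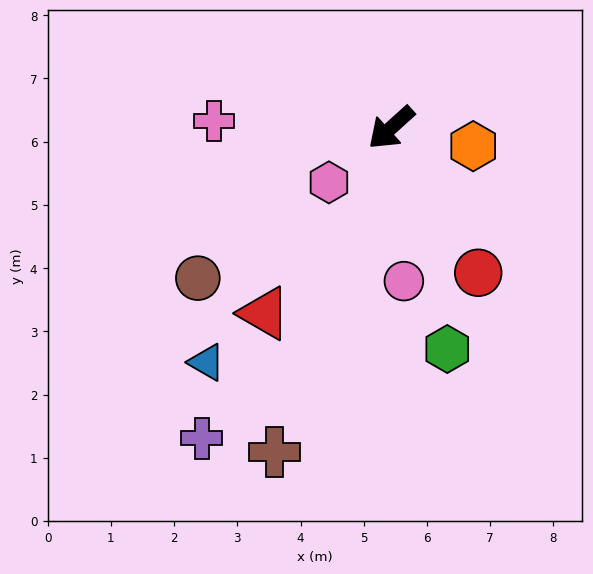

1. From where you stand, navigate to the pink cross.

turn right 44°, forward 2.8 m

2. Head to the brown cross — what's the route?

turn left 28°, forward 5.5 m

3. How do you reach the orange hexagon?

turn left 125°, forward 1.3 m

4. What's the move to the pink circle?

turn left 53°, forward 2.4 m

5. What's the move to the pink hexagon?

forward 1.3 m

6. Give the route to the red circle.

turn left 79°, forward 2.7 m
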